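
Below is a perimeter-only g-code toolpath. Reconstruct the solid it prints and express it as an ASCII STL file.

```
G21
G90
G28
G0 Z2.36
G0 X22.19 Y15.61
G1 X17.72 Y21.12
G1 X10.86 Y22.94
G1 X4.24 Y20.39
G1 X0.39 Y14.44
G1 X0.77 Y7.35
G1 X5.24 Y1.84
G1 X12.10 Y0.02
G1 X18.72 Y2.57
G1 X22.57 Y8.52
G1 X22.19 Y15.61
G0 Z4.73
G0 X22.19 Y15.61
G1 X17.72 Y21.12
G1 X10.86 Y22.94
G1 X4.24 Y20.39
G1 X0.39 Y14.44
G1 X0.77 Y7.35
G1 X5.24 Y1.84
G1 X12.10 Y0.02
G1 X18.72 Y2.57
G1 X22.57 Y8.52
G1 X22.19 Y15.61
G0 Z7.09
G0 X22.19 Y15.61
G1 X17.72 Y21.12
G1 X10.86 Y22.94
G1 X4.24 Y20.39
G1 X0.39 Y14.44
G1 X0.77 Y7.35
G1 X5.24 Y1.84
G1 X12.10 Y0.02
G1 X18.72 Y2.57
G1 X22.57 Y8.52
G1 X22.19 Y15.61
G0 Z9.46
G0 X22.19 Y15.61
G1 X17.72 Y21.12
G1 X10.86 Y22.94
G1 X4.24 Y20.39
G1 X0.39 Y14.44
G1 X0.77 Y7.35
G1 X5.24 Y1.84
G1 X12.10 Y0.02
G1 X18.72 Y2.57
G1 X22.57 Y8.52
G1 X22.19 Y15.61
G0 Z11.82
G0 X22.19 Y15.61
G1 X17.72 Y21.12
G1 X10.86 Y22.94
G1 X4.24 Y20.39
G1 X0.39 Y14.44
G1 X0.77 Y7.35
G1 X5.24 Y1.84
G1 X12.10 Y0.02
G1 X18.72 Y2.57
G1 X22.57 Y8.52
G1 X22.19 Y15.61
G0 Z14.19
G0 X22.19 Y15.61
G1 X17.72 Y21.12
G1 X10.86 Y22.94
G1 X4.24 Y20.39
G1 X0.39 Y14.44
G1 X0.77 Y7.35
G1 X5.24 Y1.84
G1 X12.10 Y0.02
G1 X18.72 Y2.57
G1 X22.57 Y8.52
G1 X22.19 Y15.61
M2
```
solid part
  facet normal 0.0000 0.0000 -1.0000
    outer loop
      vertex 10.86 22.94 0.00
      vertex 17.72 21.12 0.00
      vertex 22.19 15.61 0.00
    endloop
  endfacet
  facet normal 0.0000 0.0000 -1.0000
    outer loop
      vertex 4.24 20.39 0.00
      vertex 10.86 22.94 0.00
      vertex 22.19 15.61 0.00
    endloop
  endfacet
  facet normal 0.0000 0.0000 -1.0000
    outer loop
      vertex 0.39 14.44 0.00
      vertex 4.24 20.39 0.00
      vertex 22.19 15.61 0.00
    endloop
  endfacet
  facet normal 0.0000 0.0000 -1.0000
    outer loop
      vertex 0.77 7.35 0.00
      vertex 0.39 14.44 0.00
      vertex 22.19 15.61 0.00
    endloop
  endfacet
  facet normal 0.0000 0.0000 -1.0000
    outer loop
      vertex 5.24 1.84 0.00
      vertex 0.77 7.35 0.00
      vertex 22.19 15.61 0.00
    endloop
  endfacet
  facet normal 0.0000 0.0000 -1.0000
    outer loop
      vertex 12.10 0.02 0.00
      vertex 5.24 1.84 0.00
      vertex 22.19 15.61 0.00
    endloop
  endfacet
  facet normal 0.0000 0.0000 -1.0000
    outer loop
      vertex 18.72 2.57 0.00
      vertex 12.10 0.02 0.00
      vertex 22.19 15.61 0.00
    endloop
  endfacet
  facet normal 0.0000 0.0000 -1.0000
    outer loop
      vertex 22.57 8.52 0.00
      vertex 18.72 2.57 0.00
      vertex 22.19 15.61 0.00
    endloop
  endfacet
  facet normal 0.0000 0.0000 1.0000
    outer loop
      vertex 22.19 15.61 14.19
      vertex 17.72 21.12 14.19
      vertex 10.86 22.94 14.19
    endloop
  endfacet
  facet normal 0.0000 0.0000 1.0000
    outer loop
      vertex 22.19 15.61 14.19
      vertex 10.86 22.94 14.19
      vertex 4.24 20.39 14.19
    endloop
  endfacet
  facet normal 0.0000 0.0000 1.0000
    outer loop
      vertex 22.19 15.61 14.19
      vertex 4.24 20.39 14.19
      vertex 0.39 14.44 14.19
    endloop
  endfacet
  facet normal 0.0000 0.0000 1.0000
    outer loop
      vertex 22.19 15.61 14.19
      vertex 0.39 14.44 14.19
      vertex 0.77 7.35 14.19
    endloop
  endfacet
  facet normal 0.0000 0.0000 1.0000
    outer loop
      vertex 22.19 15.61 14.19
      vertex 0.77 7.35 14.19
      vertex 5.24 1.84 14.19
    endloop
  endfacet
  facet normal 0.0000 0.0000 1.0000
    outer loop
      vertex 22.19 15.61 14.19
      vertex 5.24 1.84 14.19
      vertex 12.10 0.02 14.19
    endloop
  endfacet
  facet normal 0.0000 0.0000 1.0000
    outer loop
      vertex 22.19 15.61 14.19
      vertex 12.10 0.02 14.19
      vertex 18.72 2.57 14.19
    endloop
  endfacet
  facet normal 0.0000 0.0000 1.0000
    outer loop
      vertex 22.19 15.61 14.19
      vertex 18.72 2.57 14.19
      vertex 22.57 8.52 14.19
    endloop
  endfacet
  facet normal 0.7766 0.6300 0.0000
    outer loop
      vertex 22.19 15.61 0.00
      vertex 17.72 21.12 0.00
      vertex 17.72 21.12 14.19
    endloop
  endfacet
  facet normal 0.7766 0.6300 0.0000
    outer loop
      vertex 22.19 15.61 0.00
      vertex 17.72 21.12 14.19
      vertex 22.19 15.61 14.19
    endloop
  endfacet
  facet normal 0.2564 0.9666 0.0000
    outer loop
      vertex 17.72 21.12 0.00
      vertex 10.86 22.94 0.00
      vertex 10.86 22.94 14.19
    endloop
  endfacet
  facet normal 0.2564 0.9666 0.0000
    outer loop
      vertex 17.72 21.12 0.00
      vertex 10.86 22.94 14.19
      vertex 17.72 21.12 14.19
    endloop
  endfacet
  facet normal -0.3595 0.9332 0.0000
    outer loop
      vertex 10.86 22.94 0.00
      vertex 4.24 20.39 0.00
      vertex 4.24 20.39 14.19
    endloop
  endfacet
  facet normal -0.3595 0.9332 0.0000
    outer loop
      vertex 10.86 22.94 0.00
      vertex 4.24 20.39 14.19
      vertex 10.86 22.94 14.19
    endloop
  endfacet
  facet normal -0.8396 0.5433 0.0000
    outer loop
      vertex 4.24 20.39 0.00
      vertex 0.39 14.44 0.00
      vertex 0.39 14.44 14.19
    endloop
  endfacet
  facet normal -0.8396 0.5433 0.0000
    outer loop
      vertex 4.24 20.39 0.00
      vertex 0.39 14.44 14.19
      vertex 4.24 20.39 14.19
    endloop
  endfacet
  facet normal -0.9986 -0.0535 0.0000
    outer loop
      vertex 0.39 14.44 0.00
      vertex 0.77 7.35 0.00
      vertex 0.77 7.35 14.19
    endloop
  endfacet
  facet normal -0.9986 -0.0535 0.0000
    outer loop
      vertex 0.39 14.44 0.00
      vertex 0.77 7.35 14.19
      vertex 0.39 14.44 14.19
    endloop
  endfacet
  facet normal -0.7766 -0.6300 0.0000
    outer loop
      vertex 0.77 7.35 0.00
      vertex 5.24 1.84 0.00
      vertex 5.24 1.84 14.19
    endloop
  endfacet
  facet normal -0.7766 -0.6300 0.0000
    outer loop
      vertex 0.77 7.35 0.00
      vertex 5.24 1.84 14.19
      vertex 0.77 7.35 14.19
    endloop
  endfacet
  facet normal -0.2564 -0.9666 0.0000
    outer loop
      vertex 5.24 1.84 0.00
      vertex 12.10 0.02 0.00
      vertex 12.10 0.02 14.19
    endloop
  endfacet
  facet normal -0.2564 -0.9666 0.0000
    outer loop
      vertex 5.24 1.84 0.00
      vertex 12.10 0.02 14.19
      vertex 5.24 1.84 14.19
    endloop
  endfacet
  facet normal 0.3595 -0.9332 0.0000
    outer loop
      vertex 12.10 0.02 0.00
      vertex 18.72 2.57 0.00
      vertex 18.72 2.57 14.19
    endloop
  endfacet
  facet normal 0.3595 -0.9332 0.0000
    outer loop
      vertex 12.10 0.02 0.00
      vertex 18.72 2.57 14.19
      vertex 12.10 0.02 14.19
    endloop
  endfacet
  facet normal 0.8396 -0.5433 0.0000
    outer loop
      vertex 18.72 2.57 0.00
      vertex 22.57 8.52 0.00
      vertex 22.57 8.52 14.19
    endloop
  endfacet
  facet normal 0.8396 -0.5433 0.0000
    outer loop
      vertex 18.72 2.57 0.00
      vertex 22.57 8.52 14.19
      vertex 18.72 2.57 14.19
    endloop
  endfacet
  facet normal 0.9986 0.0535 0.0000
    outer loop
      vertex 22.57 8.52 0.00
      vertex 22.19 15.61 0.00
      vertex 22.19 15.61 14.19
    endloop
  endfacet
  facet normal 0.9986 0.0535 0.0000
    outer loop
      vertex 22.57 8.52 0.00
      vertex 22.19 15.61 14.19
      vertex 22.57 8.52 14.19
    endloop
  endfacet
endsolid part

The G0 Z moves step by Δz≈2.36 mm. Every layer's G1 loop is the same polygon, so the solid is a straight extrusion of it from z=0 to z≈14.2. Closing with flat bottom and top caps and triangulating gives 36 facets — a regular 10-sided prism (a cylinder approximated with 10 flat sides), circumscribed radius ≈ 11.5 mm, height ≈ 14.2 mm.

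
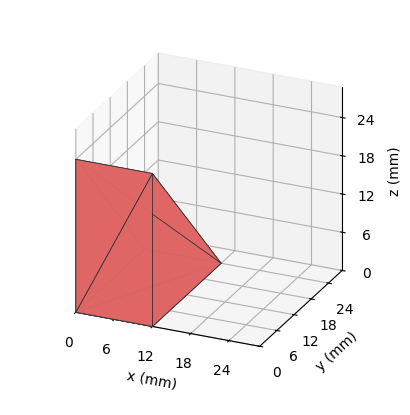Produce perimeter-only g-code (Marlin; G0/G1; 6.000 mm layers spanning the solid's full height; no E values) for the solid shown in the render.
Reading the render: the shape is a wedge (ramp): 12 × 24 mm base, rising to 24 mm along the y=0 edge and sloping linearly to z=0 at y=24 (dimensions read to the nearest mm from the axis ticks). For the g-code, the solid's height is divided into equal slices at the stated Δz and each level perimeter traced with G1 moves after a G0 lift.

; perimeter-only toolpath
G21 ; units = mm
G90 ; absolute positioning
G28 ; home
; layer 1
G0 Z6.000
G0 X0.000 Y0.000
G1 X12.000 Y0.000
G1 X12.000 Y18.000
G1 X0.000 Y18.000
G1 X0.000 Y0.000
; layer 2
G0 Z12.000
G0 X0.000 Y0.000
G1 X12.000 Y0.000
G1 X12.000 Y12.000
G1 X0.000 Y12.000
G1 X0.000 Y0.000
; layer 3
G0 Z18.000
G0 X0.000 Y0.000
G1 X12.000 Y0.000
G1 X12.000 Y6.000
G1 X0.000 Y6.000
G1 X0.000 Y0.000
M2 ; end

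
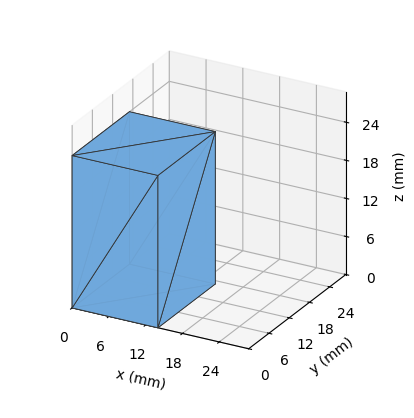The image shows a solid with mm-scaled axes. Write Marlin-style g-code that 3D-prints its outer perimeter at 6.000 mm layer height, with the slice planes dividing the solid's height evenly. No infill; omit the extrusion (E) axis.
Reading the render: the shape is a rectangular box, roughly 14 × 17 mm footprint and 24 mm tall (dimensions read to the nearest mm from the axis ticks). For the g-code, the solid's height is divided into equal slices at the stated Δz and each level perimeter traced with G1 moves after a G0 lift.

; perimeter-only toolpath
G21 ; units = mm
G90 ; absolute positioning
G28 ; home
; layer 1
G0 Z6.000
G0 X0.000 Y0.000
G1 X14.000 Y0.000
G1 X14.000 Y17.000
G1 X0.000 Y17.000
G1 X0.000 Y0.000
; layer 2
G0 Z12.000
G0 X0.000 Y0.000
G1 X14.000 Y0.000
G1 X14.000 Y17.000
G1 X0.000 Y17.000
G1 X0.000 Y0.000
; layer 3
G0 Z18.000
G0 X0.000 Y0.000
G1 X14.000 Y0.000
G1 X14.000 Y17.000
G1 X0.000 Y17.000
G1 X0.000 Y0.000
; layer 4
G0 Z24.000
G0 X0.000 Y0.000
G1 X14.000 Y0.000
G1 X14.000 Y17.000
G1 X0.000 Y17.000
G1 X0.000 Y0.000
M2 ; end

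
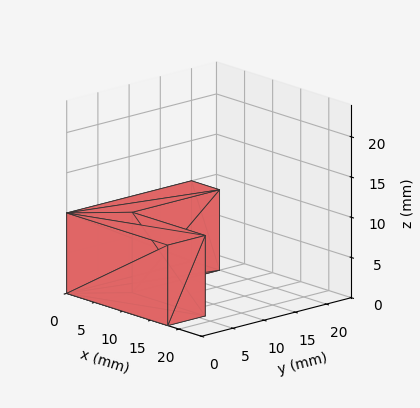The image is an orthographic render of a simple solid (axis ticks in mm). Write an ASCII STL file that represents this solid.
Reading the render: the shape is an L-shaped prism: outer 18 × 20 mm, arm thicknesses ≈ 6 mm (horizontal) and 5 mm (vertical), extruded 10 mm in z (dimensions read to the nearest mm from the axis ticks). For the STL, each face is triangulated and given an outward normal.

solid part
  facet normal 0.0000 0.0000 -1.0000
    outer loop
      vertex 18.000 6.000 0.000
      vertex 18.000 0.000 0.000
      vertex 0.000 0.000 0.000
    endloop
  endfacet
  facet normal 0.0000 0.0000 -1.0000
    outer loop
      vertex 5.000 6.000 0.000
      vertex 18.000 6.000 0.000
      vertex 0.000 0.000 0.000
    endloop
  endfacet
  facet normal 0.0000 0.0000 -1.0000
    outer loop
      vertex 5.000 20.000 0.000
      vertex 5.000 6.000 0.000
      vertex 0.000 0.000 0.000
    endloop
  endfacet
  facet normal 0.0000 0.0000 -1.0000
    outer loop
      vertex 0.000 20.000 0.000
      vertex 5.000 20.000 0.000
      vertex 0.000 0.000 0.000
    endloop
  endfacet
  facet normal 0.0000 0.0000 1.0000
    outer loop
      vertex 0.000 0.000 10.000
      vertex 18.000 0.000 10.000
      vertex 18.000 6.000 10.000
    endloop
  endfacet
  facet normal 0.0000 0.0000 1.0000
    outer loop
      vertex 0.000 0.000 10.000
      vertex 18.000 6.000 10.000
      vertex 5.000 6.000 10.000
    endloop
  endfacet
  facet normal 0.0000 0.0000 1.0000
    outer loop
      vertex 0.000 0.000 10.000
      vertex 5.000 6.000 10.000
      vertex 5.000 20.000 10.000
    endloop
  endfacet
  facet normal 0.0000 0.0000 1.0000
    outer loop
      vertex 0.000 0.000 10.000
      vertex 5.000 20.000 10.000
      vertex 0.000 20.000 10.000
    endloop
  endfacet
  facet normal 0.0000 -1.0000 0.0000
    outer loop
      vertex 0.000 0.000 0.000
      vertex 18.000 0.000 0.000
      vertex 18.000 0.000 10.000
    endloop
  endfacet
  facet normal 0.0000 -1.0000 0.0000
    outer loop
      vertex 0.000 0.000 0.000
      vertex 18.000 0.000 10.000
      vertex 0.000 0.000 10.000
    endloop
  endfacet
  facet normal 1.0000 0.0000 0.0000
    outer loop
      vertex 18.000 0.000 0.000
      vertex 18.000 6.000 0.000
      vertex 18.000 6.000 10.000
    endloop
  endfacet
  facet normal 1.0000 0.0000 0.0000
    outer loop
      vertex 18.000 0.000 0.000
      vertex 18.000 6.000 10.000
      vertex 18.000 0.000 10.000
    endloop
  endfacet
  facet normal 0.0000 1.0000 0.0000
    outer loop
      vertex 18.000 6.000 0.000
      vertex 5.000 6.000 0.000
      vertex 5.000 6.000 10.000
    endloop
  endfacet
  facet normal 0.0000 1.0000 0.0000
    outer loop
      vertex 18.000 6.000 0.000
      vertex 5.000 6.000 10.000
      vertex 18.000 6.000 10.000
    endloop
  endfacet
  facet normal 1.0000 0.0000 0.0000
    outer loop
      vertex 5.000 6.000 0.000
      vertex 5.000 20.000 0.000
      vertex 5.000 20.000 10.000
    endloop
  endfacet
  facet normal 1.0000 0.0000 0.0000
    outer loop
      vertex 5.000 6.000 0.000
      vertex 5.000 20.000 10.000
      vertex 5.000 6.000 10.000
    endloop
  endfacet
  facet normal 0.0000 1.0000 0.0000
    outer loop
      vertex 5.000 20.000 0.000
      vertex 0.000 20.000 0.000
      vertex 0.000 20.000 10.000
    endloop
  endfacet
  facet normal 0.0000 1.0000 0.0000
    outer loop
      vertex 5.000 20.000 0.000
      vertex 0.000 20.000 10.000
      vertex 5.000 20.000 10.000
    endloop
  endfacet
  facet normal -1.0000 0.0000 0.0000
    outer loop
      vertex 0.000 20.000 0.000
      vertex 0.000 0.000 0.000
      vertex 0.000 0.000 10.000
    endloop
  endfacet
  facet normal -1.0000 0.0000 0.0000
    outer loop
      vertex 0.000 20.000 0.000
      vertex 0.000 0.000 10.000
      vertex 0.000 20.000 10.000
    endloop
  endfacet
endsolid part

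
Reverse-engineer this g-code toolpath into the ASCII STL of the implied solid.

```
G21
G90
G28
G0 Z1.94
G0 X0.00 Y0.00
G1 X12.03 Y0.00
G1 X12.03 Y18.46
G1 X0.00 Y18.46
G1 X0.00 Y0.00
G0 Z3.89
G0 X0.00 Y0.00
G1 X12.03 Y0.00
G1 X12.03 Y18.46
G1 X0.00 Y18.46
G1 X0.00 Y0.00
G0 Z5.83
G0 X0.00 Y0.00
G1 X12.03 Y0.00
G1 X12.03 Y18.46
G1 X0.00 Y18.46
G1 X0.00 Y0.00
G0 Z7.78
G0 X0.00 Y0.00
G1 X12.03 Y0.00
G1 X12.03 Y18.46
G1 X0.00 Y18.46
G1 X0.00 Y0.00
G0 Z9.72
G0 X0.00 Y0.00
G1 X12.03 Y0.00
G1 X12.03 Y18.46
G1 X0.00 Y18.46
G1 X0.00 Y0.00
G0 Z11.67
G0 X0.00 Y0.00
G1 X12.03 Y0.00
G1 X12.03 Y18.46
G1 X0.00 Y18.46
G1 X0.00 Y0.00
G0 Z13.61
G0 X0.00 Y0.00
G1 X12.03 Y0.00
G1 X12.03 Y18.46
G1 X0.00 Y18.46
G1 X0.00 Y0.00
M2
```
solid part
  facet normal 0.0000 0.0000 -1.0000
    outer loop
      vertex 12.03 18.46 0.00
      vertex 12.03 0.00 0.00
      vertex 0.00 0.00 0.00
    endloop
  endfacet
  facet normal 0.0000 0.0000 -1.0000
    outer loop
      vertex 0.00 18.46 0.00
      vertex 12.03 18.46 0.00
      vertex 0.00 0.00 0.00
    endloop
  endfacet
  facet normal 0.0000 0.0000 1.0000
    outer loop
      vertex 0.00 0.00 13.61
      vertex 12.03 0.00 13.61
      vertex 12.03 18.46 13.61
    endloop
  endfacet
  facet normal 0.0000 0.0000 1.0000
    outer loop
      vertex 0.00 0.00 13.61
      vertex 12.03 18.46 13.61
      vertex 0.00 18.46 13.61
    endloop
  endfacet
  facet normal 0.0000 -1.0000 0.0000
    outer loop
      vertex 0.00 0.00 0.00
      vertex 12.03 0.00 0.00
      vertex 12.03 0.00 13.61
    endloop
  endfacet
  facet normal 0.0000 -1.0000 0.0000
    outer loop
      vertex 0.00 0.00 0.00
      vertex 12.03 0.00 13.61
      vertex 0.00 0.00 13.61
    endloop
  endfacet
  facet normal 0.0000 1.0000 0.0000
    outer loop
      vertex 12.03 18.46 13.61
      vertex 12.03 18.46 0.00
      vertex 0.00 18.46 0.00
    endloop
  endfacet
  facet normal 0.0000 1.0000 0.0000
    outer loop
      vertex 0.00 18.46 13.61
      vertex 12.03 18.46 13.61
      vertex 0.00 18.46 0.00
    endloop
  endfacet
  facet normal -1.0000 0.0000 0.0000
    outer loop
      vertex 0.00 18.46 13.61
      vertex 0.00 18.46 0.00
      vertex 0.00 0.00 0.00
    endloop
  endfacet
  facet normal -1.0000 0.0000 0.0000
    outer loop
      vertex 0.00 0.00 13.61
      vertex 0.00 18.46 13.61
      vertex 0.00 0.00 0.00
    endloop
  endfacet
  facet normal 1.0000 0.0000 0.0000
    outer loop
      vertex 12.03 0.00 0.00
      vertex 12.03 18.46 0.00
      vertex 12.03 18.46 13.61
    endloop
  endfacet
  facet normal 1.0000 0.0000 0.0000
    outer loop
      vertex 12.03 0.00 0.00
      vertex 12.03 18.46 13.61
      vertex 12.03 0.00 13.61
    endloop
  endfacet
endsolid part

The G0 Z moves step by Δz≈1.94 mm. Every layer's G1 loop is the same polygon, so the solid is a straight extrusion of it from z=0 to z≈13.6. Closing with flat bottom and top caps and triangulating gives 12 facets — a rectangular box, roughly 12 × 18.5 mm footprint and 13.6 mm tall.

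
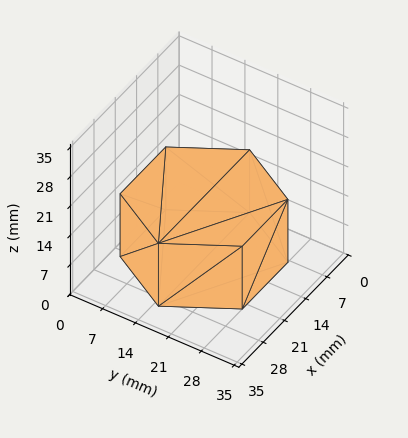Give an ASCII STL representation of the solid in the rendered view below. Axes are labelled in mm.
Reading the render: the shape is a regular 6-sided prism (a cylinder approximated with 6 flat sides), circumscribed radius ≈ 15 mm, height ≈ 15 mm (dimensions read to the nearest mm from the axis ticks). For the STL, each face is triangulated and given an outward normal.

solid part
  facet normal 0.0000 0.0000 -1.0000
    outer loop
      vertex 7.50 27.99 0.00
      vertex 22.50 27.99 0.00
      vertex 30.00 15.00 0.00
    endloop
  endfacet
  facet normal 0.0000 0.0000 -1.0000
    outer loop
      vertex 0.00 15.00 0.00
      vertex 7.50 27.99 0.00
      vertex 30.00 15.00 0.00
    endloop
  endfacet
  facet normal 0.0000 0.0000 -1.0000
    outer loop
      vertex 7.50 2.01 0.00
      vertex 0.00 15.00 0.00
      vertex 30.00 15.00 0.00
    endloop
  endfacet
  facet normal 0.0000 0.0000 -1.0000
    outer loop
      vertex 22.50 2.01 0.00
      vertex 7.50 2.01 0.00
      vertex 30.00 15.00 0.00
    endloop
  endfacet
  facet normal 0.0000 0.0000 1.0000
    outer loop
      vertex 30.00 15.00 15.00
      vertex 22.50 27.99 15.00
      vertex 7.50 27.99 15.00
    endloop
  endfacet
  facet normal 0.0000 0.0000 1.0000
    outer loop
      vertex 30.00 15.00 15.00
      vertex 7.50 27.99 15.00
      vertex 0.00 15.00 15.00
    endloop
  endfacet
  facet normal 0.0000 0.0000 1.0000
    outer loop
      vertex 30.00 15.00 15.00
      vertex 0.00 15.00 15.00
      vertex 7.50 2.01 15.00
    endloop
  endfacet
  facet normal 0.0000 0.0000 1.0000
    outer loop
      vertex 30.00 15.00 15.00
      vertex 7.50 2.01 15.00
      vertex 22.50 2.01 15.00
    endloop
  endfacet
  facet normal 0.8660 0.5000 0.0000
    outer loop
      vertex 30.00 15.00 0.00
      vertex 22.50 27.99 0.00
      vertex 22.50 27.99 15.00
    endloop
  endfacet
  facet normal 0.8660 0.5000 0.0000
    outer loop
      vertex 30.00 15.00 0.00
      vertex 22.50 27.99 15.00
      vertex 30.00 15.00 15.00
    endloop
  endfacet
  facet normal 0.0000 1.0000 0.0000
    outer loop
      vertex 22.50 27.99 0.00
      vertex 7.50 27.99 0.00
      vertex 7.50 27.99 15.00
    endloop
  endfacet
  facet normal 0.0000 1.0000 0.0000
    outer loop
      vertex 22.50 27.99 0.00
      vertex 7.50 27.99 15.00
      vertex 22.50 27.99 15.00
    endloop
  endfacet
  facet normal -0.8660 0.5000 0.0000
    outer loop
      vertex 7.50 27.99 0.00
      vertex 0.00 15.00 0.00
      vertex 0.00 15.00 15.00
    endloop
  endfacet
  facet normal -0.8660 0.5000 0.0000
    outer loop
      vertex 7.50 27.99 0.00
      vertex 0.00 15.00 15.00
      vertex 7.50 27.99 15.00
    endloop
  endfacet
  facet normal -0.8660 -0.5000 0.0000
    outer loop
      vertex 0.00 15.00 0.00
      vertex 7.50 2.01 0.00
      vertex 7.50 2.01 15.00
    endloop
  endfacet
  facet normal -0.8660 -0.5000 0.0000
    outer loop
      vertex 0.00 15.00 0.00
      vertex 7.50 2.01 15.00
      vertex 0.00 15.00 15.00
    endloop
  endfacet
  facet normal 0.0000 -1.0000 0.0000
    outer loop
      vertex 7.50 2.01 0.00
      vertex 22.50 2.01 0.00
      vertex 22.50 2.01 15.00
    endloop
  endfacet
  facet normal 0.0000 -1.0000 0.0000
    outer loop
      vertex 7.50 2.01 0.00
      vertex 22.50 2.01 15.00
      vertex 7.50 2.01 15.00
    endloop
  endfacet
  facet normal 0.8660 -0.5000 0.0000
    outer loop
      vertex 22.50 2.01 0.00
      vertex 30.00 15.00 0.00
      vertex 30.00 15.00 15.00
    endloop
  endfacet
  facet normal 0.8660 -0.5000 0.0000
    outer loop
      vertex 22.50 2.01 0.00
      vertex 30.00 15.00 15.00
      vertex 22.50 2.01 15.00
    endloop
  endfacet
endsolid part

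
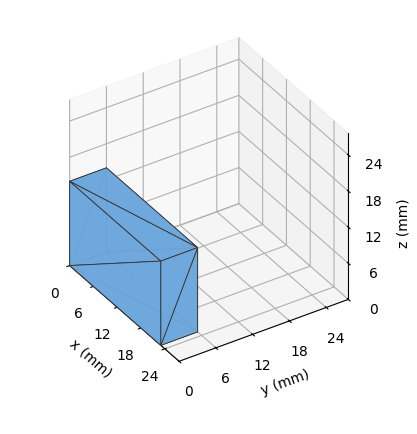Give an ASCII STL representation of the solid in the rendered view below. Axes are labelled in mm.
Reading the render: the shape is a rectangular box, roughly 23 × 6 mm footprint and 14 mm tall (dimensions read to the nearest mm from the axis ticks). For the STL, each face is triangulated and given an outward normal.

solid part
  facet normal 0.0000 0.0000 -1.0000
    outer loop
      vertex 23.00 6.00 0.00
      vertex 23.00 0.00 0.00
      vertex 0.00 0.00 0.00
    endloop
  endfacet
  facet normal 0.0000 0.0000 -1.0000
    outer loop
      vertex 0.00 6.00 0.00
      vertex 23.00 6.00 0.00
      vertex 0.00 0.00 0.00
    endloop
  endfacet
  facet normal 0.0000 0.0000 1.0000
    outer loop
      vertex 0.00 0.00 14.00
      vertex 23.00 0.00 14.00
      vertex 23.00 6.00 14.00
    endloop
  endfacet
  facet normal 0.0000 0.0000 1.0000
    outer loop
      vertex 0.00 0.00 14.00
      vertex 23.00 6.00 14.00
      vertex 0.00 6.00 14.00
    endloop
  endfacet
  facet normal 0.0000 -1.0000 0.0000
    outer loop
      vertex 0.00 0.00 0.00
      vertex 23.00 0.00 0.00
      vertex 23.00 0.00 14.00
    endloop
  endfacet
  facet normal 0.0000 -1.0000 0.0000
    outer loop
      vertex 0.00 0.00 0.00
      vertex 23.00 0.00 14.00
      vertex 0.00 0.00 14.00
    endloop
  endfacet
  facet normal 0.0000 1.0000 0.0000
    outer loop
      vertex 23.00 6.00 14.00
      vertex 23.00 6.00 0.00
      vertex 0.00 6.00 0.00
    endloop
  endfacet
  facet normal 0.0000 1.0000 0.0000
    outer loop
      vertex 0.00 6.00 14.00
      vertex 23.00 6.00 14.00
      vertex 0.00 6.00 0.00
    endloop
  endfacet
  facet normal -1.0000 0.0000 0.0000
    outer loop
      vertex 0.00 6.00 14.00
      vertex 0.00 6.00 0.00
      vertex 0.00 0.00 0.00
    endloop
  endfacet
  facet normal -1.0000 0.0000 0.0000
    outer loop
      vertex 0.00 0.00 14.00
      vertex 0.00 6.00 14.00
      vertex 0.00 0.00 0.00
    endloop
  endfacet
  facet normal 1.0000 0.0000 0.0000
    outer loop
      vertex 23.00 0.00 0.00
      vertex 23.00 6.00 0.00
      vertex 23.00 6.00 14.00
    endloop
  endfacet
  facet normal 1.0000 0.0000 0.0000
    outer loop
      vertex 23.00 0.00 0.00
      vertex 23.00 6.00 14.00
      vertex 23.00 0.00 14.00
    endloop
  endfacet
endsolid part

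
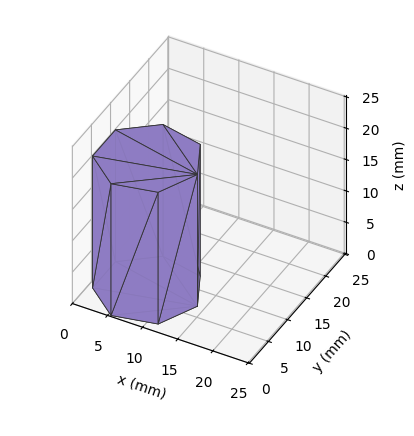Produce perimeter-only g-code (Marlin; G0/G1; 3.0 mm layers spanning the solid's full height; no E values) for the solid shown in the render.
Reading the render: the shape is a regular 7-sided prism (a cylinder approximated with 7 flat sides), circumscribed radius ≈ 7 mm, height ≈ 21 mm (dimensions read to the nearest mm from the axis ticks). For the g-code, the solid's height is divided into equal slices at the stated Δz and each level perimeter traced with G1 moves after a G0 lift.

; perimeter-only toolpath
G21 ; units = mm
G90 ; absolute positioning
G28 ; home
; layer 1
G0 Z3.0
G0 X14.0 Y7.0
G1 X11.4 Y12.5
G1 X5.4 Y13.8
G1 X0.7 Y10.0
G1 X0.7 Y4.0
G1 X5.4 Y0.2
G1 X11.4 Y1.5
G1 X14.0 Y7.0
; layer 2
G0 Z6.0
G0 X14.0 Y7.0
G1 X11.4 Y12.5
G1 X5.4 Y13.8
G1 X0.7 Y10.0
G1 X0.7 Y4.0
G1 X5.4 Y0.2
G1 X11.4 Y1.5
G1 X14.0 Y7.0
; layer 3
G0 Z9.0
G0 X14.0 Y7.0
G1 X11.4 Y12.5
G1 X5.4 Y13.8
G1 X0.7 Y10.0
G1 X0.7 Y4.0
G1 X5.4 Y0.2
G1 X11.4 Y1.5
G1 X14.0 Y7.0
; layer 4
G0 Z12.0
G0 X14.0 Y7.0
G1 X11.4 Y12.5
G1 X5.4 Y13.8
G1 X0.7 Y10.0
G1 X0.7 Y4.0
G1 X5.4 Y0.2
G1 X11.4 Y1.5
G1 X14.0 Y7.0
; layer 5
G0 Z15.0
G0 X14.0 Y7.0
G1 X11.4 Y12.5
G1 X5.4 Y13.8
G1 X0.7 Y10.0
G1 X0.7 Y4.0
G1 X5.4 Y0.2
G1 X11.4 Y1.5
G1 X14.0 Y7.0
; layer 6
G0 Z18.0
G0 X14.0 Y7.0
G1 X11.4 Y12.5
G1 X5.4 Y13.8
G1 X0.7 Y10.0
G1 X0.7 Y4.0
G1 X5.4 Y0.2
G1 X11.4 Y1.5
G1 X14.0 Y7.0
; layer 7
G0 Z21.0
G0 X14.0 Y7.0
G1 X11.4 Y12.5
G1 X5.4 Y13.8
G1 X0.7 Y10.0
G1 X0.7 Y4.0
G1 X5.4 Y0.2
G1 X11.4 Y1.5
G1 X14.0 Y7.0
M2 ; end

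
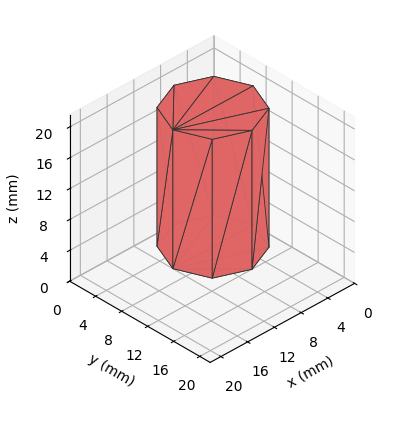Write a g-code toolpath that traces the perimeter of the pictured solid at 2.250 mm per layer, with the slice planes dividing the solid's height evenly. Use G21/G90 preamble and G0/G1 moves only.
Reading the render: the shape is a regular 8-sided prism (a cylinder approximated with 8 flat sides), circumscribed radius ≈ 6 mm, height ≈ 18 mm (dimensions read to the nearest mm from the axis ticks). For the g-code, the solid's height is divided into equal slices at the stated Δz and each level perimeter traced with G1 moves after a G0 lift.

; perimeter-only toolpath
G21 ; units = mm
G90 ; absolute positioning
G28 ; home
; layer 1
G0 Z2.250
G0 X12.000 Y6.000
G1 X10.243 Y10.243
G1 X6.000 Y12.000
G1 X1.757 Y10.243
G1 X0.000 Y6.000
G1 X1.757 Y1.757
G1 X6.000 Y0.000
G1 X10.243 Y1.757
G1 X12.000 Y6.000
; layer 2
G0 Z4.500
G0 X12.000 Y6.000
G1 X10.243 Y10.243
G1 X6.000 Y12.000
G1 X1.757 Y10.243
G1 X0.000 Y6.000
G1 X1.757 Y1.757
G1 X6.000 Y0.000
G1 X10.243 Y1.757
G1 X12.000 Y6.000
; layer 3
G0 Z6.750
G0 X12.000 Y6.000
G1 X10.243 Y10.243
G1 X6.000 Y12.000
G1 X1.757 Y10.243
G1 X0.000 Y6.000
G1 X1.757 Y1.757
G1 X6.000 Y0.000
G1 X10.243 Y1.757
G1 X12.000 Y6.000
; layer 4
G0 Z9.000
G0 X12.000 Y6.000
G1 X10.243 Y10.243
G1 X6.000 Y12.000
G1 X1.757 Y10.243
G1 X0.000 Y6.000
G1 X1.757 Y1.757
G1 X6.000 Y0.000
G1 X10.243 Y1.757
G1 X12.000 Y6.000
; layer 5
G0 Z11.250
G0 X12.000 Y6.000
G1 X10.243 Y10.243
G1 X6.000 Y12.000
G1 X1.757 Y10.243
G1 X0.000 Y6.000
G1 X1.757 Y1.757
G1 X6.000 Y0.000
G1 X10.243 Y1.757
G1 X12.000 Y6.000
; layer 6
G0 Z13.500
G0 X12.000 Y6.000
G1 X10.243 Y10.243
G1 X6.000 Y12.000
G1 X1.757 Y10.243
G1 X0.000 Y6.000
G1 X1.757 Y1.757
G1 X6.000 Y0.000
G1 X10.243 Y1.757
G1 X12.000 Y6.000
; layer 7
G0 Z15.750
G0 X12.000 Y6.000
G1 X10.243 Y10.243
G1 X6.000 Y12.000
G1 X1.757 Y10.243
G1 X0.000 Y6.000
G1 X1.757 Y1.757
G1 X6.000 Y0.000
G1 X10.243 Y1.757
G1 X12.000 Y6.000
; layer 8
G0 Z18.000
G0 X12.000 Y6.000
G1 X10.243 Y10.243
G1 X6.000 Y12.000
G1 X1.757 Y10.243
G1 X0.000 Y6.000
G1 X1.757 Y1.757
G1 X6.000 Y0.000
G1 X10.243 Y1.757
G1 X12.000 Y6.000
M2 ; end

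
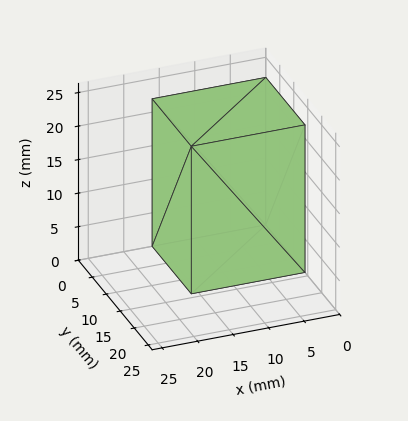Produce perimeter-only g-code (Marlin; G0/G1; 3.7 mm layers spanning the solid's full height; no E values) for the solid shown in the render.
Reading the render: the shape is a rectangular box, roughly 16 × 14 mm footprint and 22 mm tall (dimensions read to the nearest mm from the axis ticks). For the g-code, the solid's height is divided into equal slices at the stated Δz and each level perimeter traced with G1 moves after a G0 lift.

; perimeter-only toolpath
G21 ; units = mm
G90 ; absolute positioning
G28 ; home
; layer 1
G0 Z3.7
G0 X0.0 Y0.0
G1 X16.0 Y0.0
G1 X16.0 Y14.0
G1 X0.0 Y14.0
G1 X0.0 Y0.0
; layer 2
G0 Z7.3
G0 X0.0 Y0.0
G1 X16.0 Y0.0
G1 X16.0 Y14.0
G1 X0.0 Y14.0
G1 X0.0 Y0.0
; layer 3
G0 Z11.0
G0 X0.0 Y0.0
G1 X16.0 Y0.0
G1 X16.0 Y14.0
G1 X0.0 Y14.0
G1 X0.0 Y0.0
; layer 4
G0 Z14.7
G0 X0.0 Y0.0
G1 X16.0 Y0.0
G1 X16.0 Y14.0
G1 X0.0 Y14.0
G1 X0.0 Y0.0
; layer 5
G0 Z18.3
G0 X0.0 Y0.0
G1 X16.0 Y0.0
G1 X16.0 Y14.0
G1 X0.0 Y14.0
G1 X0.0 Y0.0
; layer 6
G0 Z22.0
G0 X0.0 Y0.0
G1 X16.0 Y0.0
G1 X16.0 Y14.0
G1 X0.0 Y14.0
G1 X0.0 Y0.0
M2 ; end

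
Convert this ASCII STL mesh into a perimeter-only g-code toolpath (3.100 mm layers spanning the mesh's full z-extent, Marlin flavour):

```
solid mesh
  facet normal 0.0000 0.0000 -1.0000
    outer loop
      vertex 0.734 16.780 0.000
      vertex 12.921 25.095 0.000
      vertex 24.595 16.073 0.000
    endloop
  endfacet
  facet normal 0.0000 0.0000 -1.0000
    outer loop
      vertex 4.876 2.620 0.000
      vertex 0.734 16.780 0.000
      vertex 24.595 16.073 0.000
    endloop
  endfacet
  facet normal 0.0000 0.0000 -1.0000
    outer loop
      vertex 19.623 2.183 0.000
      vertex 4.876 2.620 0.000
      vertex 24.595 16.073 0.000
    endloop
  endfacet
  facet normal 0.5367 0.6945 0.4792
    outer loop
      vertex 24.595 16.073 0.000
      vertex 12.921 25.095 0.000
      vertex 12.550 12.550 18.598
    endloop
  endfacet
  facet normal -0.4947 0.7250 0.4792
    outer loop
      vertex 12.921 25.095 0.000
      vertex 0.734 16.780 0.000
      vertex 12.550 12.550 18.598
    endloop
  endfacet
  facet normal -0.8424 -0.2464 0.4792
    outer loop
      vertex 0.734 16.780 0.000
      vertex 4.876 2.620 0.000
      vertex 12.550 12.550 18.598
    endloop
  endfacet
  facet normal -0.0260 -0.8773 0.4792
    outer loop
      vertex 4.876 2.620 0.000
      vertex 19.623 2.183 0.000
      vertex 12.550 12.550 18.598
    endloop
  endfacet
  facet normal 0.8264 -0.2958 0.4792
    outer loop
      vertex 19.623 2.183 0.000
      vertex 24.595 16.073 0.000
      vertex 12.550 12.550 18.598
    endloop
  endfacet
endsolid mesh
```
; perimeter-only toolpath
G21 ; units = mm
G90 ; absolute positioning
G28 ; home
; layer 1
G0 Z3.100
G0 X22.587 Y15.486
G1 X12.859 Y23.004
G1 X2.703 Y16.075
G1 X6.155 Y4.275
G1 X18.444 Y3.911
G1 X22.587 Y15.486
; layer 2
G0 Z6.199
G0 X20.580 Y14.899
G1 X12.797 Y20.913
G1 X4.673 Y15.370
G1 X7.434 Y5.930
G1 X17.265 Y5.639
G1 X20.580 Y14.899
; layer 3
G0 Z9.299
G0 X18.572 Y14.312
G1 X12.736 Y18.822
G1 X6.642 Y14.665
G1 X8.713 Y7.585
G1 X16.087 Y7.367
G1 X18.572 Y14.312
; layer 4
G0 Z12.399
G0 X16.565 Y13.724
G1 X12.674 Y16.732
G1 X8.611 Y13.960
G1 X9.992 Y9.240
G1 X14.908 Y9.094
G1 X16.565 Y13.724
; layer 5
G0 Z15.498
G0 X14.558 Y13.137
G1 X12.612 Y14.641
G1 X10.581 Y13.255
G1 X11.271 Y10.895
G1 X13.729 Y10.822
G1 X14.558 Y13.137
M2 ; end

The solid is a regular 5-sided pyramid, base circumscribed radius ≈ 12.6 mm, apex at z ≈ 18.6 mm. Slicing at Δz = 3.100 mm — 6 equal slices spanning the solid's height, so layer i sits at z = i·h/6 — gives 5 non-empty perimeters. Each is a 5-segment closed polygon; G0 lifts to the layer z and rapids to the start vertex, then G1 traces the edges. The cross-section shrinks linearly with z (the slice at the apex is degenerate and omitted).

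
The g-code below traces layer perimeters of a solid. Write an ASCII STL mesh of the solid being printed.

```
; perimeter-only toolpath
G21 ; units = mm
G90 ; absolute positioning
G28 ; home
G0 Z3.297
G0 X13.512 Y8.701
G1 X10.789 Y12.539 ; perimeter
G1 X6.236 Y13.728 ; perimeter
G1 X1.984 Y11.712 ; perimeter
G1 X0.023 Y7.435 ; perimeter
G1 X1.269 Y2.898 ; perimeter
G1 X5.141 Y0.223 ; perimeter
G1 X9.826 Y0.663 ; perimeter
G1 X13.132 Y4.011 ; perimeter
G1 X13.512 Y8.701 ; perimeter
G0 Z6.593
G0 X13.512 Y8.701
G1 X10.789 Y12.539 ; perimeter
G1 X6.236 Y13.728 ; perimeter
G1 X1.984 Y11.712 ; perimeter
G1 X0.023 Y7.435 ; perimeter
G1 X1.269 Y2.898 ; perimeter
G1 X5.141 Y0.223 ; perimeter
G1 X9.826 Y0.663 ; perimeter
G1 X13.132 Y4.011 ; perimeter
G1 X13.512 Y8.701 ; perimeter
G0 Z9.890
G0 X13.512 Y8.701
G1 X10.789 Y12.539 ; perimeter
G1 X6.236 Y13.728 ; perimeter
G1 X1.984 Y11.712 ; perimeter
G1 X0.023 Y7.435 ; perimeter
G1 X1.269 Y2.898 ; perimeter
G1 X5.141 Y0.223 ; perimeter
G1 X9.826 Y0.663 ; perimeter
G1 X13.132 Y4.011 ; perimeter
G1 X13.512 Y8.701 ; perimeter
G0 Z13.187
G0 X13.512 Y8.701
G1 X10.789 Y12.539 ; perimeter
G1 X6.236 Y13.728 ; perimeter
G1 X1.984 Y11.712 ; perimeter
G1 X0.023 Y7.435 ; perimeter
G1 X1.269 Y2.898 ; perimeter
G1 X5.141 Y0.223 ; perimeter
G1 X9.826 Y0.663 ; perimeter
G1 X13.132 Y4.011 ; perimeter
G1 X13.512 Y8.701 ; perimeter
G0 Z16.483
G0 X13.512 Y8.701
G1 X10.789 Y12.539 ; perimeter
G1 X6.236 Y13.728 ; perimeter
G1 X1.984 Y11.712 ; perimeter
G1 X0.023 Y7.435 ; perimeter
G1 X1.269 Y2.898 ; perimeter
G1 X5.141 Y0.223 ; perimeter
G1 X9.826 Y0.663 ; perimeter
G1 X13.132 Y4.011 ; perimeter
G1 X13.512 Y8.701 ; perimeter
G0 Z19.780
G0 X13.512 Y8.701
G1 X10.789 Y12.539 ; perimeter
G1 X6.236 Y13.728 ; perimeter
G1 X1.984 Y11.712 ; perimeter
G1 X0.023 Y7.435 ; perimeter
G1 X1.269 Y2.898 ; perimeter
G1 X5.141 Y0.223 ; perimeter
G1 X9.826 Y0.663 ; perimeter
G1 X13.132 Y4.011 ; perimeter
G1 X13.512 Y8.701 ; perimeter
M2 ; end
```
solid part
  facet normal 0.0000 0.0000 -1.0000
    outer loop
      vertex 6.236 13.728 0.000
      vertex 10.789 12.539 0.000
      vertex 13.512 8.701 0.000
    endloop
  endfacet
  facet normal 0.0000 0.0000 -1.0000
    outer loop
      vertex 1.984 11.712 0.000
      vertex 6.236 13.728 0.000
      vertex 13.512 8.701 0.000
    endloop
  endfacet
  facet normal 0.0000 0.0000 -1.0000
    outer loop
      vertex 0.023 7.435 0.000
      vertex 1.984 11.712 0.000
      vertex 13.512 8.701 0.000
    endloop
  endfacet
  facet normal 0.0000 0.0000 -1.0000
    outer loop
      vertex 1.269 2.898 0.000
      vertex 0.023 7.435 0.000
      vertex 13.512 8.701 0.000
    endloop
  endfacet
  facet normal 0.0000 0.0000 -1.0000
    outer loop
      vertex 5.141 0.223 0.000
      vertex 1.269 2.898 0.000
      vertex 13.512 8.701 0.000
    endloop
  endfacet
  facet normal 0.0000 0.0000 -1.0000
    outer loop
      vertex 9.826 0.663 0.000
      vertex 5.141 0.223 0.000
      vertex 13.512 8.701 0.000
    endloop
  endfacet
  facet normal 0.0000 0.0000 -1.0000
    outer loop
      vertex 13.132 4.011 0.000
      vertex 9.826 0.663 0.000
      vertex 13.512 8.701 0.000
    endloop
  endfacet
  facet normal 0.0000 0.0000 1.0000
    outer loop
      vertex 13.512 8.701 19.780
      vertex 10.789 12.539 19.780
      vertex 6.236 13.728 19.780
    endloop
  endfacet
  facet normal 0.0000 0.0000 1.0000
    outer loop
      vertex 13.512 8.701 19.780
      vertex 6.236 13.728 19.780
      vertex 1.984 11.712 19.780
    endloop
  endfacet
  facet normal 0.0000 0.0000 1.0000
    outer loop
      vertex 13.512 8.701 19.780
      vertex 1.984 11.712 19.780
      vertex 0.023 7.435 19.780
    endloop
  endfacet
  facet normal 0.0000 0.0000 1.0000
    outer loop
      vertex 13.512 8.701 19.780
      vertex 0.023 7.435 19.780
      vertex 1.269 2.898 19.780
    endloop
  endfacet
  facet normal 0.0000 0.0000 1.0000
    outer loop
      vertex 13.512 8.701 19.780
      vertex 1.269 2.898 19.780
      vertex 5.141 0.223 19.780
    endloop
  endfacet
  facet normal 0.0000 0.0000 1.0000
    outer loop
      vertex 13.512 8.701 19.780
      vertex 5.141 0.223 19.780
      vertex 9.826 0.663 19.780
    endloop
  endfacet
  facet normal 0.0000 0.0000 1.0000
    outer loop
      vertex 13.512 8.701 19.780
      vertex 9.826 0.663 19.780
      vertex 13.132 4.011 19.780
    endloop
  endfacet
  facet normal 0.8156 0.5786 0.0000
    outer loop
      vertex 13.512 8.701 0.000
      vertex 10.789 12.539 0.000
      vertex 10.789 12.539 19.780
    endloop
  endfacet
  facet normal 0.8156 0.5786 0.0000
    outer loop
      vertex 13.512 8.701 0.000
      vertex 10.789 12.539 19.780
      vertex 13.512 8.701 19.780
    endloop
  endfacet
  facet normal 0.2527 0.9676 0.0000
    outer loop
      vertex 10.789 12.539 0.000
      vertex 6.236 13.728 0.000
      vertex 6.236 13.728 19.780
    endloop
  endfacet
  facet normal 0.2527 0.9676 0.0000
    outer loop
      vertex 10.789 12.539 0.000
      vertex 6.236 13.728 19.780
      vertex 10.789 12.539 19.780
    endloop
  endfacet
  facet normal -0.4284 0.9036 0.0000
    outer loop
      vertex 6.236 13.728 0.000
      vertex 1.984 11.712 0.000
      vertex 1.984 11.712 19.780
    endloop
  endfacet
  facet normal -0.4284 0.9036 0.0000
    outer loop
      vertex 6.236 13.728 0.000
      vertex 1.984 11.712 19.780
      vertex 6.236 13.728 19.780
    endloop
  endfacet
  facet normal -0.9090 0.4168 0.0000
    outer loop
      vertex 1.984 11.712 0.000
      vertex 0.023 7.435 0.000
      vertex 0.023 7.435 19.780
    endloop
  endfacet
  facet normal -0.9090 0.4168 0.0000
    outer loop
      vertex 1.984 11.712 0.000
      vertex 0.023 7.435 19.780
      vertex 1.984 11.712 19.780
    endloop
  endfacet
  facet normal -0.9643 -0.2648 0.0000
    outer loop
      vertex 0.023 7.435 0.000
      vertex 1.269 2.898 0.000
      vertex 1.269 2.898 19.780
    endloop
  endfacet
  facet normal -0.9643 -0.2648 0.0000
    outer loop
      vertex 0.023 7.435 0.000
      vertex 1.269 2.898 19.780
      vertex 0.023 7.435 19.780
    endloop
  endfacet
  facet normal -0.5684 -0.8228 0.0000
    outer loop
      vertex 1.269 2.898 0.000
      vertex 5.141 0.223 0.000
      vertex 5.141 0.223 19.780
    endloop
  endfacet
  facet normal -0.5684 -0.8228 0.0000
    outer loop
      vertex 1.269 2.898 0.000
      vertex 5.141 0.223 19.780
      vertex 1.269 2.898 19.780
    endloop
  endfacet
  facet normal 0.0935 -0.9956 0.0000
    outer loop
      vertex 5.141 0.223 0.000
      vertex 9.826 0.663 0.000
      vertex 9.826 0.663 19.780
    endloop
  endfacet
  facet normal 0.0935 -0.9956 0.0000
    outer loop
      vertex 5.141 0.223 0.000
      vertex 9.826 0.663 19.780
      vertex 5.141 0.223 19.780
    endloop
  endfacet
  facet normal 0.7116 -0.7026 0.0000
    outer loop
      vertex 9.826 0.663 0.000
      vertex 13.132 4.011 0.000
      vertex 13.132 4.011 19.780
    endloop
  endfacet
  facet normal 0.7116 -0.7026 0.0000
    outer loop
      vertex 9.826 0.663 0.000
      vertex 13.132 4.011 19.780
      vertex 9.826 0.663 19.780
    endloop
  endfacet
  facet normal 0.9967 -0.0808 0.0000
    outer loop
      vertex 13.132 4.011 0.000
      vertex 13.512 8.701 0.000
      vertex 13.512 8.701 19.780
    endloop
  endfacet
  facet normal 0.9967 -0.0808 0.0000
    outer loop
      vertex 13.132 4.011 0.000
      vertex 13.512 8.701 19.780
      vertex 13.132 4.011 19.780
    endloop
  endfacet
endsolid part

The G0 Z moves step by Δz≈3.297 mm. Every layer's G1 loop is the same polygon, so the solid is a straight extrusion of it from z=0 to z≈19.8. Closing with flat bottom and top caps and triangulating gives 32 facets — a regular 9-sided prism (a cylinder approximated with 9 flat sides), circumscribed radius ≈ 6.88 mm, height ≈ 19.8 mm.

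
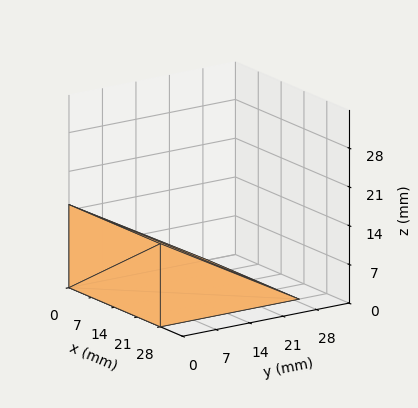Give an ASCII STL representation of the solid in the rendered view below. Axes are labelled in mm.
Reading the render: the shape is a wedge (ramp): 28 × 29 mm base, rising to 15 mm along the y=0 edge and sloping linearly to z=0 at y=29 (dimensions read to the nearest mm from the axis ticks). For the STL, each face is triangulated and given an outward normal.

solid part
  facet normal 0.0000 0.0000 -1.0000
    outer loop
      vertex 28.000 29.000 0.000
      vertex 28.000 0.000 0.000
      vertex 0.000 0.000 0.000
    endloop
  endfacet
  facet normal 0.0000 0.0000 -1.0000
    outer loop
      vertex 0.000 29.000 0.000
      vertex 28.000 29.000 0.000
      vertex 0.000 0.000 0.000
    endloop
  endfacet
  facet normal 0.0000 -1.0000 0.0000
    outer loop
      vertex 0.000 0.000 0.000
      vertex 28.000 0.000 0.000
      vertex 28.000 0.000 15.000
    endloop
  endfacet
  facet normal 0.0000 -1.0000 0.0000
    outer loop
      vertex 0.000 0.000 0.000
      vertex 28.000 0.000 15.000
      vertex 0.000 0.000 15.000
    endloop
  endfacet
  facet normal 0.0000 0.4594 0.8882
    outer loop
      vertex 0.000 0.000 15.000
      vertex 28.000 0.000 15.000
      vertex 28.000 29.000 0.000
    endloop
  endfacet
  facet normal 0.0000 0.4594 0.8882
    outer loop
      vertex 0.000 0.000 15.000
      vertex 28.000 29.000 0.000
      vertex 0.000 29.000 0.000
    endloop
  endfacet
  facet normal -1.0000 0.0000 0.0000
    outer loop
      vertex 0.000 0.000 15.000
      vertex 0.000 29.000 0.000
      vertex 0.000 0.000 0.000
    endloop
  endfacet
  facet normal 1.0000 0.0000 0.0000
    outer loop
      vertex 28.000 0.000 0.000
      vertex 28.000 29.000 0.000
      vertex 28.000 0.000 15.000
    endloop
  endfacet
endsolid part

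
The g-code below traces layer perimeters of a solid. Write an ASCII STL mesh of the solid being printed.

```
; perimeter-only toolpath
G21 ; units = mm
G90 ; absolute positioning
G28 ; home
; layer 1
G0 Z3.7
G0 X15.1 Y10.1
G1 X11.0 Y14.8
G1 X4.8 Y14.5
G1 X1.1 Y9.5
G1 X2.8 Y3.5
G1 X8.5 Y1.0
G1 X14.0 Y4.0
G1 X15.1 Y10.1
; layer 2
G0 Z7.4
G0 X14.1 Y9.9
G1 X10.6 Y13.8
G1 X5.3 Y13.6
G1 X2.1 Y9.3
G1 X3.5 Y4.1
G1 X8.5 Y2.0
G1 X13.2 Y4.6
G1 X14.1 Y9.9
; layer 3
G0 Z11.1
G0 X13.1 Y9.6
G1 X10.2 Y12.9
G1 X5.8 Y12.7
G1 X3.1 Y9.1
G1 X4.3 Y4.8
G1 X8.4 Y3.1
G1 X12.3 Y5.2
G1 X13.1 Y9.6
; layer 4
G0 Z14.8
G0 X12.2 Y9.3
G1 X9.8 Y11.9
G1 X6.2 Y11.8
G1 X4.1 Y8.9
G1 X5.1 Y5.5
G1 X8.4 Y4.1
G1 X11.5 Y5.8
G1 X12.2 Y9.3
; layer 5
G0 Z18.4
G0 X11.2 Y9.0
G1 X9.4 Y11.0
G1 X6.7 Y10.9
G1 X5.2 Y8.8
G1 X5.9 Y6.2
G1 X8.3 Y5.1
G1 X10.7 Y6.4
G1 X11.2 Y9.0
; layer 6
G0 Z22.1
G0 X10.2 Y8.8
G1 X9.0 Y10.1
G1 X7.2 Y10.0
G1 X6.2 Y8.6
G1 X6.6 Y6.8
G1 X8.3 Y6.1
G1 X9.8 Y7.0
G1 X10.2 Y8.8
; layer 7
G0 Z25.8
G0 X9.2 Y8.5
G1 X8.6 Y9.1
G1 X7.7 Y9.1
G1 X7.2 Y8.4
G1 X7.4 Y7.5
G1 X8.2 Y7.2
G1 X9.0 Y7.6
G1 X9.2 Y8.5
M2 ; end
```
solid part
  facet normal 0.0000 0.0000 -1.0000
    outer loop
      vertex 4.3 15.4 0.0
      vertex 11.4 15.7 0.0
      vertex 16.1 10.4 0.0
    endloop
  endfacet
  facet normal 0.0000 0.0000 -1.0000
    outer loop
      vertex 0.1 9.7 0.0
      vertex 4.3 15.4 0.0
      vertex 16.1 10.4 0.0
    endloop
  endfacet
  facet normal 0.0000 0.0000 -1.0000
    outer loop
      vertex 2.0 2.8 0.0
      vertex 0.1 9.7 0.0
      vertex 16.1 10.4 0.0
    endloop
  endfacet
  facet normal 0.0000 0.0000 -1.0000
    outer loop
      vertex 8.6 0.0 0.0
      vertex 2.0 2.8 0.0
      vertex 16.1 10.4 0.0
    endloop
  endfacet
  facet normal 0.0000 0.0000 -1.0000
    outer loop
      vertex 14.8 3.4 0.0
      vertex 8.6 0.0 0.0
      vertex 16.1 10.4 0.0
    endloop
  endfacet
  facet normal 0.7259 0.6437 0.2424
    outer loop
      vertex 16.1 10.4 0.0
      vertex 11.4 15.7 0.0
      vertex 8.2 8.2 29.5
    endloop
  endfacet
  facet normal -0.0410 0.9694 0.2420
    outer loop
      vertex 11.4 15.7 0.0
      vertex 4.3 15.4 0.0
      vertex 8.2 8.2 29.5
    endloop
  endfacet
  facet normal -0.7808 0.5753 0.2436
    outer loop
      vertex 4.3 15.4 0.0
      vertex 0.1 9.7 0.0
      vertex 8.2 8.2 29.5
    endloop
  endfacet
  facet normal -0.9351 -0.2575 0.2437
    outer loop
      vertex 0.1 9.7 0.0
      vertex 2.0 2.8 0.0
      vertex 8.2 8.2 29.5
    endloop
  endfacet
  facet normal -0.3788 -0.8930 0.2431
    outer loop
      vertex 2.0 2.8 0.0
      vertex 8.6 0.0 0.0
      vertex 8.2 8.2 29.5
    endloop
  endfacet
  facet normal 0.4664 -0.8506 0.2428
    outer loop
      vertex 8.6 0.0 0.0
      vertex 14.8 3.4 0.0
      vertex 8.2 8.2 29.5
    endloop
  endfacet
  facet normal 0.9539 -0.1772 0.2422
    outer loop
      vertex 14.8 3.4 0.0
      vertex 16.1 10.4 0.0
      vertex 8.2 8.2 29.5
    endloop
  endfacet
endsolid part

The G0 Z moves step by Δz≈3.7 mm. The G1 loops shrink linearly with z, so the solid tapers from its base footprint up to z≈29.5. Closing with a flat bottom cap and the tapered top and triangulating gives 12 facets — a regular 7-sided pyramid, base circumscribed radius ≈ 8.2 mm, apex at z ≈ 29.5 mm.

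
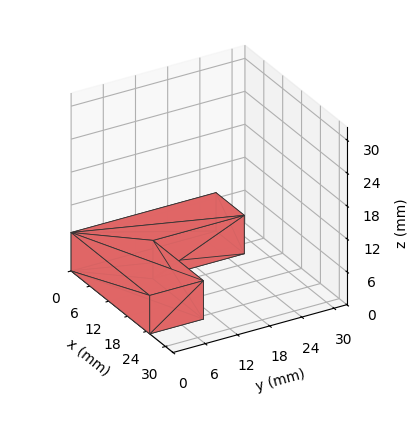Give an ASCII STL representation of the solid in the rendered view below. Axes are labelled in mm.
Reading the render: the shape is an L-shaped prism: outer 25 × 27 mm, arm thicknesses ≈ 10 mm (horizontal) and 9 mm (vertical), extruded 7 mm in z (dimensions read to the nearest mm from the axis ticks). For the STL, each face is triangulated and given an outward normal.

solid part
  facet normal 0.0000 0.0000 -1.0000
    outer loop
      vertex 25.000 10.000 0.000
      vertex 25.000 0.000 0.000
      vertex 0.000 0.000 0.000
    endloop
  endfacet
  facet normal 0.0000 0.0000 -1.0000
    outer loop
      vertex 9.000 10.000 0.000
      vertex 25.000 10.000 0.000
      vertex 0.000 0.000 0.000
    endloop
  endfacet
  facet normal 0.0000 0.0000 -1.0000
    outer loop
      vertex 9.000 27.000 0.000
      vertex 9.000 10.000 0.000
      vertex 0.000 0.000 0.000
    endloop
  endfacet
  facet normal 0.0000 0.0000 -1.0000
    outer loop
      vertex 0.000 27.000 0.000
      vertex 9.000 27.000 0.000
      vertex 0.000 0.000 0.000
    endloop
  endfacet
  facet normal 0.0000 0.0000 1.0000
    outer loop
      vertex 0.000 0.000 7.000
      vertex 25.000 0.000 7.000
      vertex 25.000 10.000 7.000
    endloop
  endfacet
  facet normal 0.0000 0.0000 1.0000
    outer loop
      vertex 0.000 0.000 7.000
      vertex 25.000 10.000 7.000
      vertex 9.000 10.000 7.000
    endloop
  endfacet
  facet normal 0.0000 0.0000 1.0000
    outer loop
      vertex 0.000 0.000 7.000
      vertex 9.000 10.000 7.000
      vertex 9.000 27.000 7.000
    endloop
  endfacet
  facet normal 0.0000 0.0000 1.0000
    outer loop
      vertex 0.000 0.000 7.000
      vertex 9.000 27.000 7.000
      vertex 0.000 27.000 7.000
    endloop
  endfacet
  facet normal 0.0000 -1.0000 0.0000
    outer loop
      vertex 0.000 0.000 0.000
      vertex 25.000 0.000 0.000
      vertex 25.000 0.000 7.000
    endloop
  endfacet
  facet normal 0.0000 -1.0000 0.0000
    outer loop
      vertex 0.000 0.000 0.000
      vertex 25.000 0.000 7.000
      vertex 0.000 0.000 7.000
    endloop
  endfacet
  facet normal 1.0000 0.0000 0.0000
    outer loop
      vertex 25.000 0.000 0.000
      vertex 25.000 10.000 0.000
      vertex 25.000 10.000 7.000
    endloop
  endfacet
  facet normal 1.0000 0.0000 0.0000
    outer loop
      vertex 25.000 0.000 0.000
      vertex 25.000 10.000 7.000
      vertex 25.000 0.000 7.000
    endloop
  endfacet
  facet normal 0.0000 1.0000 0.0000
    outer loop
      vertex 25.000 10.000 0.000
      vertex 9.000 10.000 0.000
      vertex 9.000 10.000 7.000
    endloop
  endfacet
  facet normal 0.0000 1.0000 0.0000
    outer loop
      vertex 25.000 10.000 0.000
      vertex 9.000 10.000 7.000
      vertex 25.000 10.000 7.000
    endloop
  endfacet
  facet normal 1.0000 0.0000 0.0000
    outer loop
      vertex 9.000 10.000 0.000
      vertex 9.000 27.000 0.000
      vertex 9.000 27.000 7.000
    endloop
  endfacet
  facet normal 1.0000 0.0000 0.0000
    outer loop
      vertex 9.000 10.000 0.000
      vertex 9.000 27.000 7.000
      vertex 9.000 10.000 7.000
    endloop
  endfacet
  facet normal 0.0000 1.0000 0.0000
    outer loop
      vertex 9.000 27.000 0.000
      vertex 0.000 27.000 0.000
      vertex 0.000 27.000 7.000
    endloop
  endfacet
  facet normal 0.0000 1.0000 0.0000
    outer loop
      vertex 9.000 27.000 0.000
      vertex 0.000 27.000 7.000
      vertex 9.000 27.000 7.000
    endloop
  endfacet
  facet normal -1.0000 0.0000 0.0000
    outer loop
      vertex 0.000 27.000 0.000
      vertex 0.000 0.000 0.000
      vertex 0.000 0.000 7.000
    endloop
  endfacet
  facet normal -1.0000 0.0000 0.0000
    outer loop
      vertex 0.000 27.000 0.000
      vertex 0.000 0.000 7.000
      vertex 0.000 27.000 7.000
    endloop
  endfacet
endsolid part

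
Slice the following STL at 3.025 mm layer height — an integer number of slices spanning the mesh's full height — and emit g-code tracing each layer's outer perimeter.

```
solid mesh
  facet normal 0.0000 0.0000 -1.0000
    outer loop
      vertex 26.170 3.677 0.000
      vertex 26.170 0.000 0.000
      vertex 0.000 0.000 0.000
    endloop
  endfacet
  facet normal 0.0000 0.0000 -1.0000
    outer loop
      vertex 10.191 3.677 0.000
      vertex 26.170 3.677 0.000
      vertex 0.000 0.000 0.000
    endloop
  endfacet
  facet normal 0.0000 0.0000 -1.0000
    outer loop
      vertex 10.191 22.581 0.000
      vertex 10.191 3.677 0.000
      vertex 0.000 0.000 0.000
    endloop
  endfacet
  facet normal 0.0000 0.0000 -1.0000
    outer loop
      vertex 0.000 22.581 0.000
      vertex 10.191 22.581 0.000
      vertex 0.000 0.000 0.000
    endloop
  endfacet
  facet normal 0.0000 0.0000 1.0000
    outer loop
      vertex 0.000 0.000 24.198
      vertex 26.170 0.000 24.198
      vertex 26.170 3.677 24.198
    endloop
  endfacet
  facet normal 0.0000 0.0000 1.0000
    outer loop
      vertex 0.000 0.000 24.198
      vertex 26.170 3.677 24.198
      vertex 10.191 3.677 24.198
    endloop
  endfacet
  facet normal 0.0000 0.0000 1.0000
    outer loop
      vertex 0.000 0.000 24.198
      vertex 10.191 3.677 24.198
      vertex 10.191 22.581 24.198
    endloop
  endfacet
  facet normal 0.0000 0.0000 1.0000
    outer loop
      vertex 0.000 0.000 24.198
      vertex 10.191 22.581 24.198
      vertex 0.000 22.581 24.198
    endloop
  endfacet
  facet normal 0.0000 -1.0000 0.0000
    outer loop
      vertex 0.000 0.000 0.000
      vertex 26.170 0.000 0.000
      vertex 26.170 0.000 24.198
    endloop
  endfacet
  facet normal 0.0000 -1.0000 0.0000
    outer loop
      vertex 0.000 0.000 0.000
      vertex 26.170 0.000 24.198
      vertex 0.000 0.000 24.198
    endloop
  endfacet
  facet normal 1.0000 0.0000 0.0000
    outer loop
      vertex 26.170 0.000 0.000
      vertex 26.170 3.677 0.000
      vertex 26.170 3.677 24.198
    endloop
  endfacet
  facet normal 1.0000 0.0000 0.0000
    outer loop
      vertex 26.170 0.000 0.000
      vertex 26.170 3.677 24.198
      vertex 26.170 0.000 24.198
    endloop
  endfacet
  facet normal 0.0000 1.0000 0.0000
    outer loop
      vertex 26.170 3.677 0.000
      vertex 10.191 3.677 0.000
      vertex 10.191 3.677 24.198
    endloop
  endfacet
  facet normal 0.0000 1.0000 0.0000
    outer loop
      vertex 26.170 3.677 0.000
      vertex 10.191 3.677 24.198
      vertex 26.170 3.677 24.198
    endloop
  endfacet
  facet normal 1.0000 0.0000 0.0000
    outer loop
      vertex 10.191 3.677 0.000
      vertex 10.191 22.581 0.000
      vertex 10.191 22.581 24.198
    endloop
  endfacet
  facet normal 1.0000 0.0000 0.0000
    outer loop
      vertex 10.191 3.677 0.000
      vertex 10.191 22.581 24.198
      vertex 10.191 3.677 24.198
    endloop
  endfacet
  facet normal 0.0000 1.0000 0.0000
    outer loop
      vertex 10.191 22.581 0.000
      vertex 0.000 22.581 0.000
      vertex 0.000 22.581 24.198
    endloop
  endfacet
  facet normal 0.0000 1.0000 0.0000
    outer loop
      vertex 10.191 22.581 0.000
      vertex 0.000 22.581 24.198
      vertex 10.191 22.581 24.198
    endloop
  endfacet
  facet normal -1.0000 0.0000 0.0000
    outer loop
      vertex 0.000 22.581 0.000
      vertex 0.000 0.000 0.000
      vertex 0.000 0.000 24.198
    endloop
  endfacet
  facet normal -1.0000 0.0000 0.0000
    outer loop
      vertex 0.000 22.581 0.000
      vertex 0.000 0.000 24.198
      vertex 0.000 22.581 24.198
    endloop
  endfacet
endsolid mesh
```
; perimeter-only toolpath
G21 ; units = mm
G90 ; absolute positioning
G28 ; home
; layer 1
G0 Z3.025
G0 X0.000 Y0.000
G1 X26.170 Y0.000
G1 X26.170 Y3.677
G1 X10.191 Y3.677
G1 X10.191 Y22.581
G1 X0.000 Y22.581
G1 X0.000 Y0.000
; layer 2
G0 Z6.050
G0 X0.000 Y0.000
G1 X26.170 Y0.000
G1 X26.170 Y3.677
G1 X10.191 Y3.677
G1 X10.191 Y22.581
G1 X0.000 Y22.581
G1 X0.000 Y0.000
; layer 3
G0 Z9.074
G0 X0.000 Y0.000
G1 X26.170 Y0.000
G1 X26.170 Y3.677
G1 X10.191 Y3.677
G1 X10.191 Y22.581
G1 X0.000 Y22.581
G1 X0.000 Y0.000
; layer 4
G0 Z12.099
G0 X0.000 Y0.000
G1 X26.170 Y0.000
G1 X26.170 Y3.677
G1 X10.191 Y3.677
G1 X10.191 Y22.581
G1 X0.000 Y22.581
G1 X0.000 Y0.000
; layer 5
G0 Z15.124
G0 X0.000 Y0.000
G1 X26.170 Y0.000
G1 X26.170 Y3.677
G1 X10.191 Y3.677
G1 X10.191 Y22.581
G1 X0.000 Y22.581
G1 X0.000 Y0.000
; layer 6
G0 Z18.148
G0 X0.000 Y0.000
G1 X26.170 Y0.000
G1 X26.170 Y3.677
G1 X10.191 Y3.677
G1 X10.191 Y22.581
G1 X0.000 Y22.581
G1 X0.000 Y0.000
; layer 7
G0 Z21.173
G0 X0.000 Y0.000
G1 X26.170 Y0.000
G1 X26.170 Y3.677
G1 X10.191 Y3.677
G1 X10.191 Y22.581
G1 X0.000 Y22.581
G1 X0.000 Y0.000
; layer 8
G0 Z24.198
G0 X0.000 Y0.000
G1 X26.170 Y0.000
G1 X26.170 Y3.677
G1 X10.191 Y3.677
G1 X10.191 Y22.581
G1 X0.000 Y22.581
G1 X0.000 Y0.000
M2 ; end

The solid is an L-shaped prism: outer 26.2 × 22.6 mm, arm thicknesses ≈ 3.68 mm (horizontal) and 10.2 mm (vertical), extruded 24.2 mm in z. Slicing at Δz = 3.025 mm — 8 equal slices spanning the solid's height, so layer i sits at z = i·h/8 — gives 8 non-empty perimeters. Each is a 6-segment closed polygon; G0 lifts to the layer z and rapids to the start vertex, then G1 traces the edges.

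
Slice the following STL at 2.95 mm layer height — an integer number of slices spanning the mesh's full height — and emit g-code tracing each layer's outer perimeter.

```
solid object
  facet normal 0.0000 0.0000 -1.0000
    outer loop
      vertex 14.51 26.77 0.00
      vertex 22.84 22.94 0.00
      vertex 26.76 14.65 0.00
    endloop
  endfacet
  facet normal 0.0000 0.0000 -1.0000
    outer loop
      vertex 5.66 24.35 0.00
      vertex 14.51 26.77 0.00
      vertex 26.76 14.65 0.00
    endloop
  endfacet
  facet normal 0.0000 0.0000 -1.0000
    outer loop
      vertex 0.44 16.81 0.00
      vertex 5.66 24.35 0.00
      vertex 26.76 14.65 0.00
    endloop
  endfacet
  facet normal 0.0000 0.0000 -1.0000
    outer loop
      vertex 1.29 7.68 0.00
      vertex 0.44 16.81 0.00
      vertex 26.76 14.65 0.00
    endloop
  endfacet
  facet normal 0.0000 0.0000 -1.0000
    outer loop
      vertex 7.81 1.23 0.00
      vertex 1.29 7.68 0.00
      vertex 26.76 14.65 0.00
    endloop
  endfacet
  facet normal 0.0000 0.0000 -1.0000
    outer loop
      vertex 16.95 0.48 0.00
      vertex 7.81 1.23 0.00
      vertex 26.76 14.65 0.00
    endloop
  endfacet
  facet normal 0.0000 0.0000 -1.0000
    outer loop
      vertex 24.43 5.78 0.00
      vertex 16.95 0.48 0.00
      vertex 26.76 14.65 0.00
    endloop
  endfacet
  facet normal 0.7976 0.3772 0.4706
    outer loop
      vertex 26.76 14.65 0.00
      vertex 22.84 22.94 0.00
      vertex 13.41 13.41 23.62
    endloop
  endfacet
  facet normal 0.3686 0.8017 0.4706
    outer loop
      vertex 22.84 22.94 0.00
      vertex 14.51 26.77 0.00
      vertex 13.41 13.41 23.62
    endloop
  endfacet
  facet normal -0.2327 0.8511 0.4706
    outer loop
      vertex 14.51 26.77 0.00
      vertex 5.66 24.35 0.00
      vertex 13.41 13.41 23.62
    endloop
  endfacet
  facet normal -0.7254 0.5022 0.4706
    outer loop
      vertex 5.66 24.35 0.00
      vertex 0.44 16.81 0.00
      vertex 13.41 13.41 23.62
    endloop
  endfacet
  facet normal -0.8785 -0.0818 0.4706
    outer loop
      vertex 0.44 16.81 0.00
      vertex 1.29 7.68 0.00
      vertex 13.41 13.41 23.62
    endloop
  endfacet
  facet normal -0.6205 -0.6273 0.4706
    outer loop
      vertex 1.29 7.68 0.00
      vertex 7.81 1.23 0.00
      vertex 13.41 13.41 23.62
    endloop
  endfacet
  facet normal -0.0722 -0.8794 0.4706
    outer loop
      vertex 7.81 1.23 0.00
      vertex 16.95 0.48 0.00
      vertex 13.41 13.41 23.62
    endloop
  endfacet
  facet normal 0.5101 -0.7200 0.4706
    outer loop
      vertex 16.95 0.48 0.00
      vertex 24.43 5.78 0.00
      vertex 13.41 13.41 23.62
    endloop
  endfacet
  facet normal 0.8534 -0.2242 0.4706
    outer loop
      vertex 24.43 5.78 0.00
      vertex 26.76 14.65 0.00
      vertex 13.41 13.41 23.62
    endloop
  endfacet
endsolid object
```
; perimeter-only toolpath
G21 ; units = mm
G90 ; absolute positioning
G28 ; home
; layer 1
G0 Z2.95
G0 X25.09 Y14.49
G1 X21.66 Y21.75
G1 X14.37 Y25.10
G1 X6.63 Y22.98
G1 X2.06 Y16.38
G1 X2.81 Y8.40
G1 X8.51 Y2.75
G1 X16.51 Y2.10
G1 X23.05 Y6.73
G1 X25.09 Y14.49
; layer 2
G0 Z5.91
G0 X23.42 Y14.34
G1 X20.48 Y20.56
G1 X14.23 Y23.43
G1 X7.60 Y21.62
G1 X3.68 Y15.96
G1 X4.32 Y9.11
G1 X9.21 Y4.28
G1 X16.06 Y3.71
G1 X21.67 Y7.69
G1 X23.42 Y14.34
; layer 3
G0 Z8.86
G0 X21.75 Y14.19
G1 X19.30 Y19.37
G1 X14.10 Y21.76
G1 X8.57 Y20.25
G1 X5.30 Y15.54
G1 X5.84 Y9.83
G1 X9.91 Y5.80
G1 X15.62 Y5.33
G1 X20.30 Y8.64
G1 X21.75 Y14.19
; layer 4
G0 Z11.81
G0 X20.09 Y14.03
G1 X18.12 Y18.18
G1 X13.96 Y20.09
G1 X9.54 Y18.88
G1 X6.92 Y15.11
G1 X7.35 Y10.54
G1 X10.61 Y7.32
G1 X15.18 Y6.95
G1 X18.92 Y9.60
G1 X20.09 Y14.03
; layer 5
G0 Z14.76
G0 X18.42 Y13.88
G1 X16.95 Y16.98
G1 X13.82 Y18.42
G1 X10.50 Y17.51
G1 X8.55 Y14.68
G1 X8.87 Y11.26
G1 X11.31 Y8.84
G1 X14.74 Y8.56
G1 X17.54 Y10.55
G1 X18.42 Y13.88
; layer 6
G0 Z17.71
G0 X16.75 Y13.72
G1 X15.77 Y15.79
G1 X13.69 Y16.75
G1 X11.47 Y16.15
G1 X10.17 Y14.26
G1 X10.38 Y11.98
G1 X12.01 Y10.37
G1 X14.30 Y10.18
G1 X16.16 Y11.50
G1 X16.75 Y13.72
; layer 7
G0 Z20.67
G0 X15.08 Y13.57
G1 X14.59 Y14.60
G1 X13.55 Y15.08
G1 X12.44 Y14.78
G1 X11.79 Y13.84
G1 X11.90 Y12.69
G1 X12.71 Y11.89
G1 X13.85 Y11.79
G1 X14.79 Y12.46
G1 X15.08 Y13.57
M2 ; end

The solid is a regular 9-sided pyramid, base circumscribed radius ≈ 13.4 mm, apex at z ≈ 23.6 mm. Slicing at Δz = 2.95 mm — 8 equal slices spanning the solid's height, so layer i sits at z = i·h/8 — gives 7 non-empty perimeters. Each is a 9-segment closed polygon; G0 lifts to the layer z and rapids to the start vertex, then G1 traces the edges. The cross-section shrinks linearly with z (the slice at the apex is degenerate and omitted).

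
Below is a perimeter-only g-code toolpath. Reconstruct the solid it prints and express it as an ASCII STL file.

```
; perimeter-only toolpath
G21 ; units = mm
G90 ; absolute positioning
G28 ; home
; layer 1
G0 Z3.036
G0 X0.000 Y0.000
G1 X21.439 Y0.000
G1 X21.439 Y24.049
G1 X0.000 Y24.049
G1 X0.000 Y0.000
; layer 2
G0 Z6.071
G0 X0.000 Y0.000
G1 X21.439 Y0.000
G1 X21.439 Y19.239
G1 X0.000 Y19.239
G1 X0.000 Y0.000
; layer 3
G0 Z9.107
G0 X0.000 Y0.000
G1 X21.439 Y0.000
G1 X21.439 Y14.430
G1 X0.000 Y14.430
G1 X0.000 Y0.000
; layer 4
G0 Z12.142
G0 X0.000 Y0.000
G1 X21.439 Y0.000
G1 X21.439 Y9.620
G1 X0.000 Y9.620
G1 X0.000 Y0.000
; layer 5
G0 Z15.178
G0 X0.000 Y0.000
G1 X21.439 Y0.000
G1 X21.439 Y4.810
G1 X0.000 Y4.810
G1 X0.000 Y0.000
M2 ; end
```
solid part
  facet normal 0.0000 0.0000 -1.0000
    outer loop
      vertex 21.439 28.859 0.000
      vertex 21.439 0.000 0.000
      vertex 0.000 0.000 0.000
    endloop
  endfacet
  facet normal 0.0000 0.0000 -1.0000
    outer loop
      vertex 0.000 28.859 0.000
      vertex 21.439 28.859 0.000
      vertex 0.000 0.000 0.000
    endloop
  endfacet
  facet normal 0.0000 -1.0000 0.0000
    outer loop
      vertex 0.000 0.000 0.000
      vertex 21.439 0.000 0.000
      vertex 21.439 0.000 18.213
    endloop
  endfacet
  facet normal 0.0000 -1.0000 0.0000
    outer loop
      vertex 0.000 0.000 0.000
      vertex 21.439 0.000 18.213
      vertex 0.000 0.000 18.213
    endloop
  endfacet
  facet normal 0.0000 0.5337 0.8457
    outer loop
      vertex 0.000 0.000 18.213
      vertex 21.439 0.000 18.213
      vertex 21.439 28.859 0.000
    endloop
  endfacet
  facet normal 0.0000 0.5337 0.8457
    outer loop
      vertex 0.000 0.000 18.213
      vertex 21.439 28.859 0.000
      vertex 0.000 28.859 0.000
    endloop
  endfacet
  facet normal -1.0000 0.0000 0.0000
    outer loop
      vertex 0.000 0.000 18.213
      vertex 0.000 28.859 0.000
      vertex 0.000 0.000 0.000
    endloop
  endfacet
  facet normal 1.0000 0.0000 0.0000
    outer loop
      vertex 21.439 0.000 0.000
      vertex 21.439 28.859 0.000
      vertex 21.439 0.000 18.213
    endloop
  endfacet
endsolid part

The G0 Z moves step by Δz≈3.036 mm. The G1 loops shrink linearly with z, so the solid tapers from its base footprint up to z≈18.2. Closing with a flat bottom cap and the tapered top and triangulating gives 8 facets — a wedge (ramp): 21.4 × 28.9 mm base, rising to 18.2 mm along the y=0 edge and sloping linearly to z=0 at y=28.9.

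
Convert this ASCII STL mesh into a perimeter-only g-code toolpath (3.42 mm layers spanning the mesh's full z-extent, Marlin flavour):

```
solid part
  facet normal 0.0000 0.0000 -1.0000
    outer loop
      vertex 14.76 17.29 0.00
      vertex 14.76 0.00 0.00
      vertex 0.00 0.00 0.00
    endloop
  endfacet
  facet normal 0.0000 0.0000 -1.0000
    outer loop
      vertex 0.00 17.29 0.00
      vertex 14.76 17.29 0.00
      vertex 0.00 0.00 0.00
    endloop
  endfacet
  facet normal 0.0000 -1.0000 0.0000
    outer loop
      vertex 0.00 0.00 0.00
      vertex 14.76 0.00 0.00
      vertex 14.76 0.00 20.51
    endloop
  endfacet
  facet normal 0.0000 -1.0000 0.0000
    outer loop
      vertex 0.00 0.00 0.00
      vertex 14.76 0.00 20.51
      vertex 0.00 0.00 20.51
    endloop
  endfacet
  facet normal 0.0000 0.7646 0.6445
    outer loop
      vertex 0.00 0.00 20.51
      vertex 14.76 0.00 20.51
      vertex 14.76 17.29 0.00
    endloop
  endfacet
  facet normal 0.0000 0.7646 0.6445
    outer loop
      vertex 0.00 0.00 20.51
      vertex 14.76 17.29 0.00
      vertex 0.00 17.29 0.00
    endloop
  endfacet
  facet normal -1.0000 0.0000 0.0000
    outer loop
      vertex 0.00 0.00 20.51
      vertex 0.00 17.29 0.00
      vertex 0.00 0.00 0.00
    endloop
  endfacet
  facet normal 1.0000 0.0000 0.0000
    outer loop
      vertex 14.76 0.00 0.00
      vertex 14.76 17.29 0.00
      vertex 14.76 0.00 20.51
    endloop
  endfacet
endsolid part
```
; perimeter-only toolpath
G21 ; units = mm
G90 ; absolute positioning
G28 ; home
; layer 1
G0 Z3.42
G0 X0.00 Y0.00
G1 X14.76 Y0.00
G1 X14.76 Y14.41
G1 X0.00 Y14.41
G1 X0.00 Y0.00
; layer 2
G0 Z6.84
G0 X0.00 Y0.00
G1 X14.76 Y0.00
G1 X14.76 Y11.53
G1 X0.00 Y11.53
G1 X0.00 Y0.00
; layer 3
G0 Z10.26
G0 X0.00 Y0.00
G1 X14.76 Y0.00
G1 X14.76 Y8.64
G1 X0.00 Y8.64
G1 X0.00 Y0.00
; layer 4
G0 Z13.67
G0 X0.00 Y0.00
G1 X14.76 Y0.00
G1 X14.76 Y5.76
G1 X0.00 Y5.76
G1 X0.00 Y0.00
; layer 5
G0 Z17.09
G0 X0.00 Y0.00
G1 X14.76 Y0.00
G1 X14.76 Y2.88
G1 X0.00 Y2.88
G1 X0.00 Y0.00
M2 ; end

The solid is a wedge (ramp): 14.8 × 17.3 mm base, rising to 20.5 mm along the y=0 edge and sloping linearly to z=0 at y=17.3. Slicing at Δz = 3.42 mm — 6 equal slices spanning the solid's height, so layer i sits at z = i·h/6 — gives 5 non-empty perimeters. Each is a 4-segment closed polygon; G0 lifts to the layer z and rapids to the start vertex, then G1 traces the edges. The cross-section shrinks linearly with z (the slice at the apex is degenerate and omitted).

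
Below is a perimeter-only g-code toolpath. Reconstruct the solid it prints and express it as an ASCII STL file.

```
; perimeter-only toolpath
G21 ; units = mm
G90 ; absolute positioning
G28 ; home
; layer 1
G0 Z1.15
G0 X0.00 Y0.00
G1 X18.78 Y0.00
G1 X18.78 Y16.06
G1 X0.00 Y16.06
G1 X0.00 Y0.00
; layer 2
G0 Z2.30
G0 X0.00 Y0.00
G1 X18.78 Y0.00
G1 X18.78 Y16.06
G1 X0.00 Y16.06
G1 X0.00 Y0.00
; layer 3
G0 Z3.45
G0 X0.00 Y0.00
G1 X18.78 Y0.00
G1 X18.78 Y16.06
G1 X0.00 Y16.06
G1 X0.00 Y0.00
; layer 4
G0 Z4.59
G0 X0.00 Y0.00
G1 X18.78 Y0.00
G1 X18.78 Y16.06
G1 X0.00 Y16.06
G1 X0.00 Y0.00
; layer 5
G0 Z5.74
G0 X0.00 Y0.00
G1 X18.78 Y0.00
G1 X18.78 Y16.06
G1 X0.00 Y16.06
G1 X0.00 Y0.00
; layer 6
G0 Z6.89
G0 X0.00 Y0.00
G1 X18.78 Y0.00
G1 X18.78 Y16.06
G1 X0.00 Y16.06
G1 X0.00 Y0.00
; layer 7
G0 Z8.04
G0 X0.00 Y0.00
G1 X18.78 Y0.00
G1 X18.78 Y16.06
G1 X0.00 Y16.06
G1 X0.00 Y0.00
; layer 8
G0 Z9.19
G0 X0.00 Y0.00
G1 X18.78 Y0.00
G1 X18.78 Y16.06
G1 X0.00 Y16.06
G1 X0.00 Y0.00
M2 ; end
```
solid part
  facet normal 0.0000 0.0000 -1.0000
    outer loop
      vertex 18.78 16.06 0.00
      vertex 18.78 0.00 0.00
      vertex 0.00 0.00 0.00
    endloop
  endfacet
  facet normal 0.0000 0.0000 -1.0000
    outer loop
      vertex 0.00 16.06 0.00
      vertex 18.78 16.06 0.00
      vertex 0.00 0.00 0.00
    endloop
  endfacet
  facet normal 0.0000 0.0000 1.0000
    outer loop
      vertex 0.00 0.00 9.19
      vertex 18.78 0.00 9.19
      vertex 18.78 16.06 9.19
    endloop
  endfacet
  facet normal 0.0000 0.0000 1.0000
    outer loop
      vertex 0.00 0.00 9.19
      vertex 18.78 16.06 9.19
      vertex 0.00 16.06 9.19
    endloop
  endfacet
  facet normal 0.0000 -1.0000 0.0000
    outer loop
      vertex 0.00 0.00 0.00
      vertex 18.78 0.00 0.00
      vertex 18.78 0.00 9.19
    endloop
  endfacet
  facet normal 0.0000 -1.0000 0.0000
    outer loop
      vertex 0.00 0.00 0.00
      vertex 18.78 0.00 9.19
      vertex 0.00 0.00 9.19
    endloop
  endfacet
  facet normal 0.0000 1.0000 0.0000
    outer loop
      vertex 18.78 16.06 9.19
      vertex 18.78 16.06 0.00
      vertex 0.00 16.06 0.00
    endloop
  endfacet
  facet normal 0.0000 1.0000 0.0000
    outer loop
      vertex 0.00 16.06 9.19
      vertex 18.78 16.06 9.19
      vertex 0.00 16.06 0.00
    endloop
  endfacet
  facet normal -1.0000 0.0000 0.0000
    outer loop
      vertex 0.00 16.06 9.19
      vertex 0.00 16.06 0.00
      vertex 0.00 0.00 0.00
    endloop
  endfacet
  facet normal -1.0000 0.0000 0.0000
    outer loop
      vertex 0.00 0.00 9.19
      vertex 0.00 16.06 9.19
      vertex 0.00 0.00 0.00
    endloop
  endfacet
  facet normal 1.0000 0.0000 0.0000
    outer loop
      vertex 18.78 0.00 0.00
      vertex 18.78 16.06 0.00
      vertex 18.78 16.06 9.19
    endloop
  endfacet
  facet normal 1.0000 0.0000 0.0000
    outer loop
      vertex 18.78 0.00 0.00
      vertex 18.78 16.06 9.19
      vertex 18.78 0.00 9.19
    endloop
  endfacet
endsolid part

The G0 Z moves step by Δz≈1.15 mm. Every layer's G1 loop is the same polygon, so the solid is a straight extrusion of it from z=0 to z≈9.19. Closing with flat bottom and top caps and triangulating gives 12 facets — a rectangular box, roughly 18.8 × 16.1 mm footprint and 9.19 mm tall.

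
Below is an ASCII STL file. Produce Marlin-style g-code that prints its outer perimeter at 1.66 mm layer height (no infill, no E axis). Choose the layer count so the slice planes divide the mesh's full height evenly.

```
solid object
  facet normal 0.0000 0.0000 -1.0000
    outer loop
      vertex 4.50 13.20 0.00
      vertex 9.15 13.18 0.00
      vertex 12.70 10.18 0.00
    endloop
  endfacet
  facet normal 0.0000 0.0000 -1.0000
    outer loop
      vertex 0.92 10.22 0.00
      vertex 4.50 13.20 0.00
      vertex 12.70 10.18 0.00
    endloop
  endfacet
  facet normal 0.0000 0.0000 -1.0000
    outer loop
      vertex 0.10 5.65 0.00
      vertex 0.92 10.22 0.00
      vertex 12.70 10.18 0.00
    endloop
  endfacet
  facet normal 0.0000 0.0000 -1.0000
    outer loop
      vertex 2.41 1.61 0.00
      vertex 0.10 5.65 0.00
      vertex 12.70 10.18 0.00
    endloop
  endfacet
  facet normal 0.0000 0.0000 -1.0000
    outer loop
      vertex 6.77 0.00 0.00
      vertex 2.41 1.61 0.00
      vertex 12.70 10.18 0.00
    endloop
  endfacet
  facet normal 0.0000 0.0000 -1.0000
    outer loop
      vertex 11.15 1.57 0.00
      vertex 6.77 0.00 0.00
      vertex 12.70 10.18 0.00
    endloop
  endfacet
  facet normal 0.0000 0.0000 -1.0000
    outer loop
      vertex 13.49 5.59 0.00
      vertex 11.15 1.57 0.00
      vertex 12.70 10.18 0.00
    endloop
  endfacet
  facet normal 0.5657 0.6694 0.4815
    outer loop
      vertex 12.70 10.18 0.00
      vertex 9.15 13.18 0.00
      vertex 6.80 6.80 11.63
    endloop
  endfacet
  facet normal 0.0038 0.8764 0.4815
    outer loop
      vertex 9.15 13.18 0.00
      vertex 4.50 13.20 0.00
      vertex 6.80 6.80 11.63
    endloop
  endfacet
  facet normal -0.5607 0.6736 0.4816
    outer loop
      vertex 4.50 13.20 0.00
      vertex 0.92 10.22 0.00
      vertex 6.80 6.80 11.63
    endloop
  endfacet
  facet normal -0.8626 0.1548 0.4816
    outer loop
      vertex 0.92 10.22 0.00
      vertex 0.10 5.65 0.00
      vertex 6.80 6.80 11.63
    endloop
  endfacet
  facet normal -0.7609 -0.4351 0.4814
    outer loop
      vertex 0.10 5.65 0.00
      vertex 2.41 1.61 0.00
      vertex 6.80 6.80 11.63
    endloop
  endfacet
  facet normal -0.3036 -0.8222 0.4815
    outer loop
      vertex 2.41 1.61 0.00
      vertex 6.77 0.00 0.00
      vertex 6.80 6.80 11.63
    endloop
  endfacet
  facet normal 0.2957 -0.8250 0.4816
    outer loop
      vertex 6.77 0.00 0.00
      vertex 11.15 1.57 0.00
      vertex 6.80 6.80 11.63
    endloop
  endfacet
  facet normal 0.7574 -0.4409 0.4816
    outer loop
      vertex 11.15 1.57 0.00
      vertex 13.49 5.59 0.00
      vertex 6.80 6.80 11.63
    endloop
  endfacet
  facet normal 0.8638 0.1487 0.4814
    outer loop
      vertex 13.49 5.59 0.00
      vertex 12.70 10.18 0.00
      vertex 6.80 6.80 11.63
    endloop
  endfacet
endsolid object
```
; perimeter-only toolpath
G21 ; units = mm
G90 ; absolute positioning
G28 ; home
; layer 1
G0 Z1.66
G0 X11.86 Y9.70
G1 X8.81 Y12.27
G1 X4.83 Y12.29
G1 X1.76 Y9.73
G1 X1.06 Y5.81
G1 X3.04 Y2.35
G1 X6.77 Y0.97
G1 X10.53 Y2.32
G1 X12.53 Y5.76
G1 X11.86 Y9.70
; layer 2
G0 Z3.32
G0 X11.01 Y9.21
G1 X8.48 Y11.36
G1 X5.16 Y11.37
G1 X2.60 Y9.24
G1 X2.01 Y5.98
G1 X3.66 Y3.09
G1 X6.78 Y1.94
G1 X9.91 Y3.06
G1 X11.58 Y5.94
G1 X11.01 Y9.21
; layer 3
G0 Z4.98
G0 X10.17 Y8.73
G1 X8.14 Y10.45
G1 X5.49 Y10.46
G1 X3.44 Y8.75
G1 X2.97 Y6.14
G1 X4.29 Y3.83
G1 X6.78 Y2.91
G1 X9.29 Y3.81
G1 X10.62 Y6.11
G1 X10.17 Y8.73
; layer 4
G0 Z6.65
G0 X9.33 Y8.25
G1 X7.81 Y9.53
G1 X5.81 Y9.54
G1 X4.28 Y8.27
G1 X3.93 Y6.31
G1 X4.92 Y4.58
G1 X6.79 Y3.89
G1 X8.66 Y4.56
G1 X9.67 Y6.28
G1 X9.33 Y8.25
; layer 5
G0 Z8.31
G0 X8.49 Y7.77
G1 X7.47 Y8.62
G1 X6.14 Y8.63
G1 X5.12 Y7.78
G1 X4.89 Y6.47
G1 X5.55 Y5.32
G1 X6.79 Y4.86
G1 X8.04 Y5.31
G1 X8.71 Y6.45
G1 X8.49 Y7.77
; layer 6
G0 Z9.97
G0 X7.64 Y7.28
G1 X7.14 Y7.71
G1 X6.47 Y7.71
G1 X5.96 Y7.29
G1 X5.84 Y6.64
G1 X6.17 Y6.06
G1 X6.80 Y5.83
G1 X7.42 Y6.05
G1 X7.76 Y6.63
G1 X7.64 Y7.28
M2 ; end

The solid is a regular 9-sided pyramid, base circumscribed radius ≈ 6.8 mm, apex at z ≈ 11.6 mm. Slicing at Δz = 1.66 mm — 7 equal slices spanning the solid's height, so layer i sits at z = i·h/7 — gives 6 non-empty perimeters. Each is a 9-segment closed polygon; G0 lifts to the layer z and rapids to the start vertex, then G1 traces the edges. The cross-section shrinks linearly with z (the slice at the apex is degenerate and omitted).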